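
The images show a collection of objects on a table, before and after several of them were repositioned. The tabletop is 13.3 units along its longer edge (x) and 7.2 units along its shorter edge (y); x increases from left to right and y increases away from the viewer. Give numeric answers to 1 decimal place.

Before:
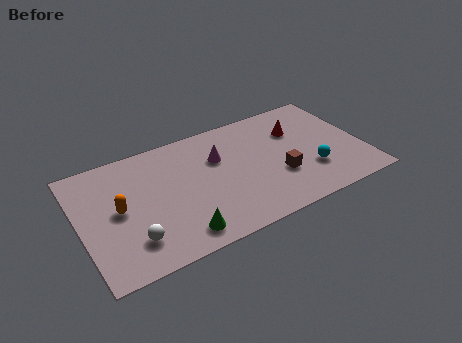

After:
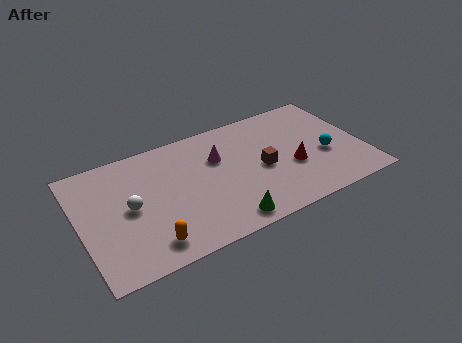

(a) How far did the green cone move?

2.1

The green cone moved from about (4.3, 1.1) to (6.4, 0.9), a distance of √(2.1² + 0.2²) ≈ 2.1.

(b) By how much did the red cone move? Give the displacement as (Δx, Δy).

(-0.5, -2.2)

From the two frames, the red cone sits at roughly (10.4, 5.0) before and (9.9, 2.8) after.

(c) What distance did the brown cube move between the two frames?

1.1

From (9.2, 2.5) to (8.5, 3.3), the brown cube covered √(0.7² + 0.8²) ≈ 1.1 units.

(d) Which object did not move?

the magenta cone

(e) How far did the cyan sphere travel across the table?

1.1

The cyan sphere moved from about (10.7, 2.2) to (11.5, 2.9), a distance of √(0.8² + 0.7²) ≈ 1.1.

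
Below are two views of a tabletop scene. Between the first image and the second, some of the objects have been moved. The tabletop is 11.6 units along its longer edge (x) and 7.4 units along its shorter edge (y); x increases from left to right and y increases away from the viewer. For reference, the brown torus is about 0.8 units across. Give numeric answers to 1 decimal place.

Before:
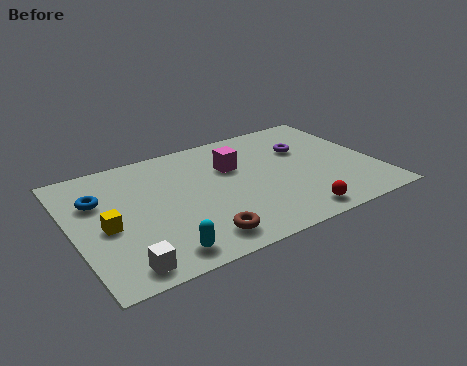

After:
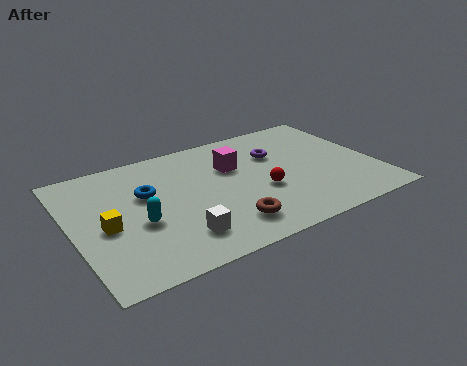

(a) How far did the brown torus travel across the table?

1.1

The brown torus was near (4.4, 1.2) before and (5.5, 1.5) after, so it travelled √(1.1² + 0.3²) ≈ 1.1 units.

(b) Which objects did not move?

the yellow cube and the magenta cube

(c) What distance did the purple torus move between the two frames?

1.1

The purple torus moved from about (9.1, 4.9) to (8.0, 5.0), a distance of √(1.1² + 0.1²) ≈ 1.1.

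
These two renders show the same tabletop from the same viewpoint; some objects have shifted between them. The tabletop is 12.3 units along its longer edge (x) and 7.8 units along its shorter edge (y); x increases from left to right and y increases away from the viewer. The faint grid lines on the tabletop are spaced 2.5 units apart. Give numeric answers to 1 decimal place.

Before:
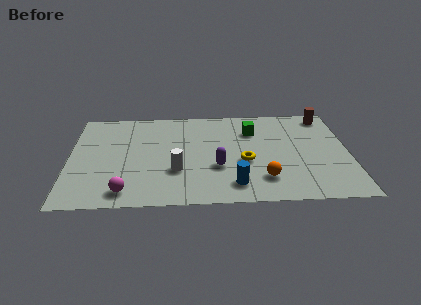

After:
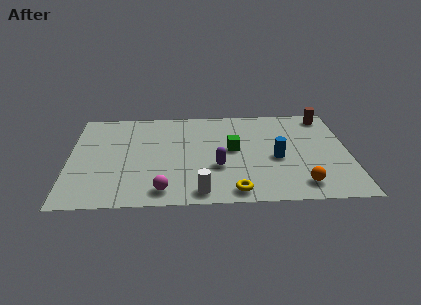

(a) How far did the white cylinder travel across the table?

2.0

The white cylinder moved from about (4.7, 2.6) to (5.7, 0.9), a distance of √(1.0² + 1.7²) ≈ 2.0.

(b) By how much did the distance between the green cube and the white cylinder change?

-1.0

The distance was about 4.6 in the first image and 3.6 in the second, so they moved 1.0 units closer together.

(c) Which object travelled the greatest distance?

the blue cylinder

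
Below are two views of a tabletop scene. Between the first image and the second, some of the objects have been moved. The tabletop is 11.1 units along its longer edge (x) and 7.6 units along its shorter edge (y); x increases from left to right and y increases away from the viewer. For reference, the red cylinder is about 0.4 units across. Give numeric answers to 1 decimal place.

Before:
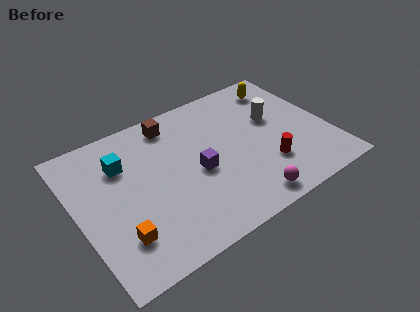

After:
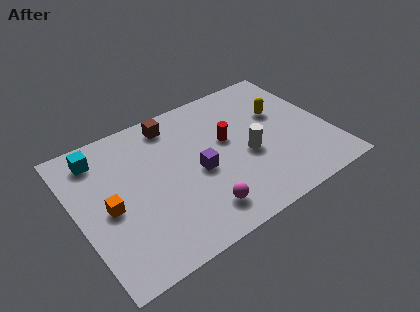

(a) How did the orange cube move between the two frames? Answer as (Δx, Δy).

(-0.2, 1.6)

The orange cube started near (1.5, 1.9) and ended near (1.3, 3.5).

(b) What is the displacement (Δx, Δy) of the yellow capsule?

(-0.4, -1.5)

From the two frames, the yellow capsule sits at roughly (9.6, 6.3) before and (9.2, 4.8) after.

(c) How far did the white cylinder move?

2.1

The white cylinder moved from about (8.9, 4.6) to (7.4, 3.2), a distance of √(1.5² + 1.4²) ≈ 2.1.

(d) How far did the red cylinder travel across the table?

2.6

The red cylinder was near (8.1, 2.2) before and (6.7, 4.4) after, so it travelled √(1.4² + 2.2²) ≈ 2.6 units.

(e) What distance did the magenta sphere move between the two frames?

2.1

The magenta sphere was near (6.9, 0.9) before and (4.9, 1.4) after, so it travelled √(2.0² + 0.5²) ≈ 2.1 units.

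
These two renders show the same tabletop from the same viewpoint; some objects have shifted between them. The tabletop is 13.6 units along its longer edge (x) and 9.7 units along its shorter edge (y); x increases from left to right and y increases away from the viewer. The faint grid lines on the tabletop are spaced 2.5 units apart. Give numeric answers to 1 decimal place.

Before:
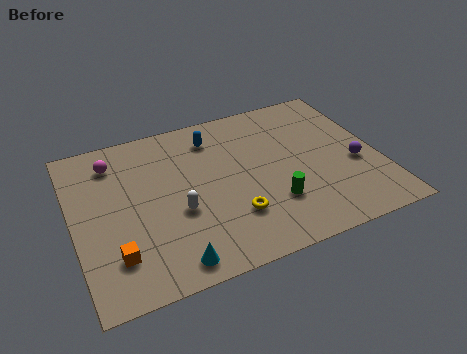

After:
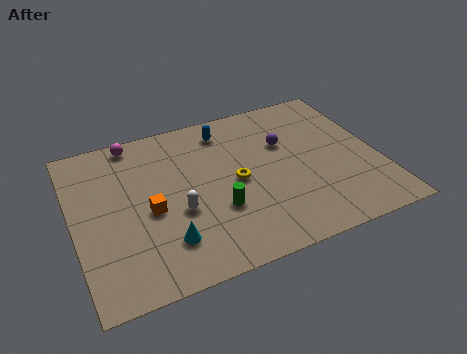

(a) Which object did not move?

the white capsule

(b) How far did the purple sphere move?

3.8

The purple sphere moved from about (12.5, 3.9) to (9.6, 6.3), a distance of √(2.9² + 2.4²) ≈ 3.8.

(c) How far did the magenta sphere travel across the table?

1.4

From (2.0, 7.8) to (3.0, 8.8), the magenta sphere covered √(1.0² + 1.0²) ≈ 1.4 units.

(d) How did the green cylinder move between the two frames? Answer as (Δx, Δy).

(-2.4, 0.5)

The green cylinder started near (8.6, 2.8) and ended near (6.2, 3.3).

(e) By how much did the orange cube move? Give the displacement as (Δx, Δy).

(1.7, 2.0)

The orange cube started near (1.6, 2.3) and ended near (3.3, 4.3).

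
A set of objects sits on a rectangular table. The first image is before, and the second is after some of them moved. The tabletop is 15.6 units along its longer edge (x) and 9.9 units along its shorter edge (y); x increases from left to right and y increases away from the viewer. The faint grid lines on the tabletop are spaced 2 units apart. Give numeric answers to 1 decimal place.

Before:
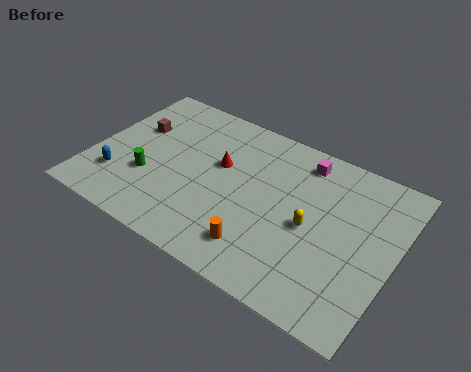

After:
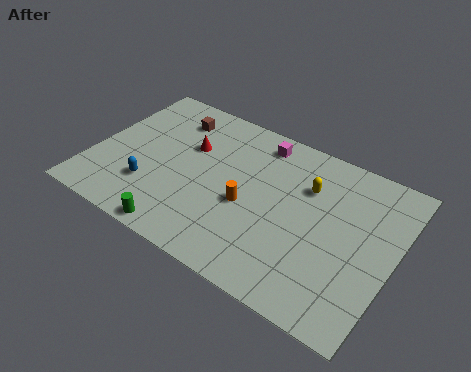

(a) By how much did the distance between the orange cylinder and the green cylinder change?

-1.8

Before: roughly 6.3 units apart; after: 4.5. That's 1.8 units closer together.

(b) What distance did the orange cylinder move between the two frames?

2.4

The orange cylinder was near (9.2, 2.0) before and (8.2, 4.2) after, so it travelled √(1.0² + 2.2²) ≈ 2.4 units.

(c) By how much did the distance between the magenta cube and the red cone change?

-0.7

The distance was about 4.7 in the first image and 4.0 in the second, so they moved 0.7 units closer together.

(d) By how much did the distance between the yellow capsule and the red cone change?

+1.0

Before: roughly 5.2 units apart; after: 6.2. That's 1.0 units further apart.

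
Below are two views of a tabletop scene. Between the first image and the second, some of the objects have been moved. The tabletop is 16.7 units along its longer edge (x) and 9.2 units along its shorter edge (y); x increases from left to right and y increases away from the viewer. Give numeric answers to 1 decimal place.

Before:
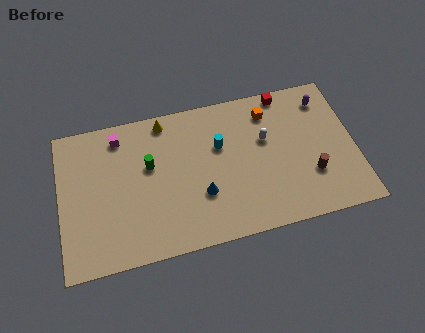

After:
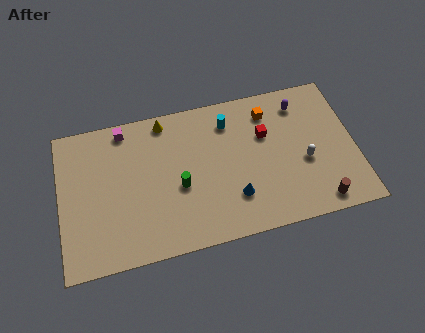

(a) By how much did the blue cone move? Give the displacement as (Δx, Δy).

(1.8, -0.6)

From the two frames, the blue cone sits at roughly (7.9, 3.1) before and (9.7, 2.5) after.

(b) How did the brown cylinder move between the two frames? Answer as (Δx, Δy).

(0.3, -1.8)

From the two frames, the brown cylinder sits at roughly (14.1, 2.9) before and (14.4, 1.1) after.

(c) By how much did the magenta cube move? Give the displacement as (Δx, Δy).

(0.3, 0.4)

From the two frames, the magenta cube sits at roughly (3.5, 7.8) before and (3.8, 8.2) after.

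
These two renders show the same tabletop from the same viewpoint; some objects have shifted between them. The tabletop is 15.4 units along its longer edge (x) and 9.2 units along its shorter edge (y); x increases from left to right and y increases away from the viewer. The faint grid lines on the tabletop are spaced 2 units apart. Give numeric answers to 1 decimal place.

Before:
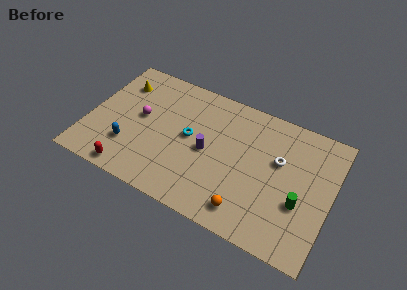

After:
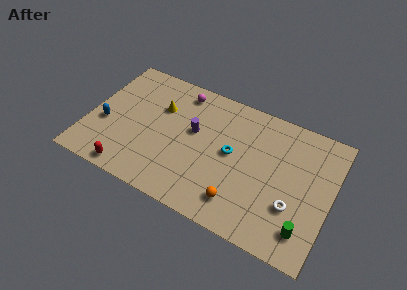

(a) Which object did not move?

the red capsule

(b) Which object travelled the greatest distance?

the magenta sphere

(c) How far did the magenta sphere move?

3.6

From (3.2, 5.0) to (5.4, 7.9), the magenta sphere covered √(2.2² + 2.9²) ≈ 3.6 units.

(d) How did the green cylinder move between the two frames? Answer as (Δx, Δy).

(0.5, -1.6)

The green cylinder started near (13.6, 3.4) and ended near (14.1, 1.8).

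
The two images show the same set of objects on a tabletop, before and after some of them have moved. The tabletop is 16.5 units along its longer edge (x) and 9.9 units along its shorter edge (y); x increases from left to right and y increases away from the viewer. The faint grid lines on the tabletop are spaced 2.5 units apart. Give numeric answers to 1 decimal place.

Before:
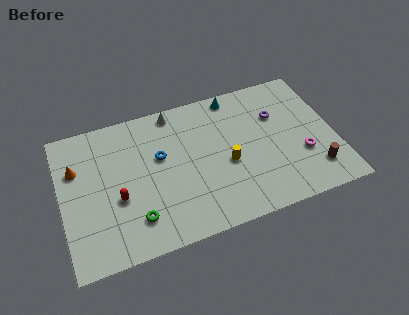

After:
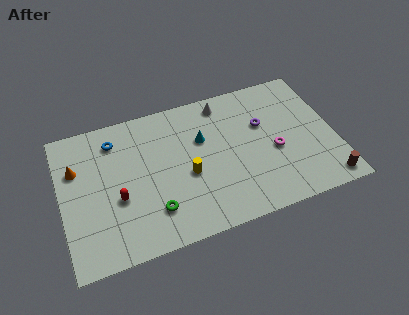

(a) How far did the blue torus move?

3.3

From (6.0, 6.0) to (3.4, 8.0), the blue torus covered √(2.6² + 2.0²) ≈ 3.3 units.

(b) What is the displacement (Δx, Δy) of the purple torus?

(-0.9, -0.4)

The purple torus started near (13.2, 6.7) and ended near (12.3, 6.3).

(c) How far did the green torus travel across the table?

1.1

The green torus was near (4.2, 2.2) before and (5.3, 2.4) after, so it travelled √(1.1² + 0.2²) ≈ 1.1 units.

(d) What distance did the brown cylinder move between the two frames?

1.2

From (15.0, 2.1) to (15.6, 1.1), the brown cylinder covered √(0.6² + 1.0²) ≈ 1.2 units.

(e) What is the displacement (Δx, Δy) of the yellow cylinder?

(-2.4, 0.0)

The yellow cylinder started near (9.9, 4.2) and ended near (7.5, 4.2).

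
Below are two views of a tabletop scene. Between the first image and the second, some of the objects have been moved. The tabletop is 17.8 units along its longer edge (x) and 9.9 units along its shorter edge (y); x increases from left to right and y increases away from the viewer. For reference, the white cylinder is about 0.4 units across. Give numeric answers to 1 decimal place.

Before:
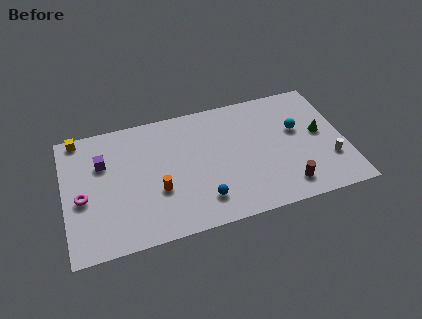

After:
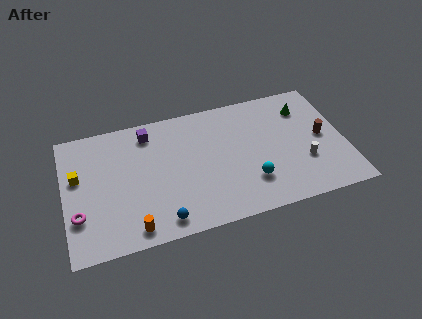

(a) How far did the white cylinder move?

1.6

The white cylinder moved from about (16.7, 3.0) to (15.1, 3.3), a distance of √(1.6² + 0.3²) ≈ 1.6.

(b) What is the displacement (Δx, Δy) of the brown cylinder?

(2.6, 3.3)

From the two frames, the brown cylinder sits at roughly (13.8, 1.7) before and (16.4, 5.0) after.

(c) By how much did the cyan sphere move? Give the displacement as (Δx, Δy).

(-3.3, -3.3)

From the two frames, the cyan sphere sits at roughly (14.9, 6.0) before and (11.6, 2.7) after.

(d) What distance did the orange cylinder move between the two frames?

2.9

From (5.8, 3.6) to (4.1, 1.2), the orange cylinder covered √(1.7² + 2.4²) ≈ 2.9 units.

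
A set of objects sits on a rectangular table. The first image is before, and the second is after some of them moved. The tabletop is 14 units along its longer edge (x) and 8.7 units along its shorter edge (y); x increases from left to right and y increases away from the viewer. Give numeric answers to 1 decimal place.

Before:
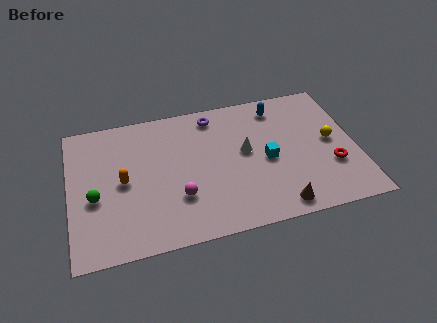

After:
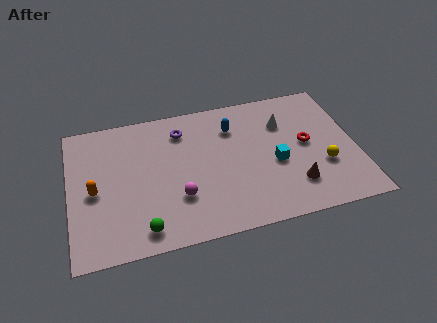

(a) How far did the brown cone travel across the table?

1.4

The brown cone moved from about (9.9, 1.0) to (10.8, 2.1), a distance of √(0.9² + 1.1²) ≈ 1.4.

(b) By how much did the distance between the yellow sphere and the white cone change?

-0.6

They were about 4.2 units apart before and 3.6 after — 0.6 units closer together.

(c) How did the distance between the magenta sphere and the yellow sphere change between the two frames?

-0.7

The distance was about 7.8 in the first image and 7.1 in the second, so they moved 0.7 units closer together.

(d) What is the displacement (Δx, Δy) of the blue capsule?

(-2.3, -0.8)

The blue capsule started near (10.4, 7.3) and ended near (8.1, 6.5).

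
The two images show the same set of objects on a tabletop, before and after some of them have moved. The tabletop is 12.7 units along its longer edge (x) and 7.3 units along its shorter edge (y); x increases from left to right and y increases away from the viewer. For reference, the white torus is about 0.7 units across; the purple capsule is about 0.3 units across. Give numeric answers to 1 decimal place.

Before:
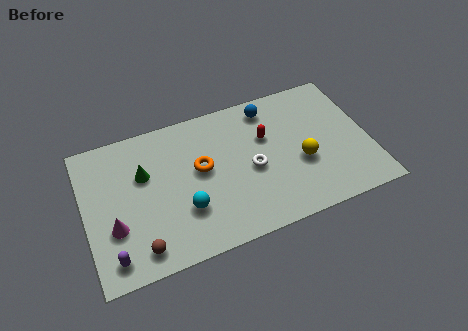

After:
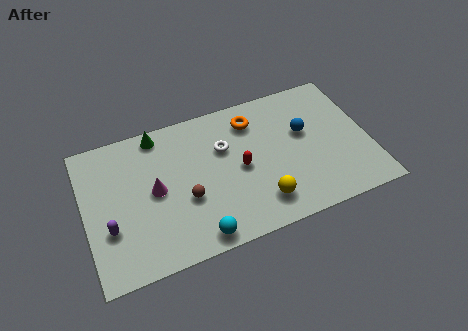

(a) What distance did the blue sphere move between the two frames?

2.3

From (8.5, 6.2) to (9.9, 4.4), the blue sphere covered √(1.4² + 1.8²) ≈ 2.3 units.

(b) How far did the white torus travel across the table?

1.9

From (7.4, 3.3) to (6.3, 4.8), the white torus covered √(1.1² + 1.5²) ≈ 1.9 units.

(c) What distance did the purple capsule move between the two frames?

1.4

The purple capsule was near (1.0, 1.1) before and (1.0, 2.5) after, so it travelled √(0.0² + 1.4²) ≈ 1.4 units.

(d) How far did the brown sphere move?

2.8

The brown sphere was near (2.2, 1.1) before and (4.4, 2.8) after, so it travelled √(2.2² + 1.7²) ≈ 2.8 units.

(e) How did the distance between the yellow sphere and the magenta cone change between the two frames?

-3.4

Before: roughly 8.4 units apart; after: 5.0. That's 3.4 units closer together.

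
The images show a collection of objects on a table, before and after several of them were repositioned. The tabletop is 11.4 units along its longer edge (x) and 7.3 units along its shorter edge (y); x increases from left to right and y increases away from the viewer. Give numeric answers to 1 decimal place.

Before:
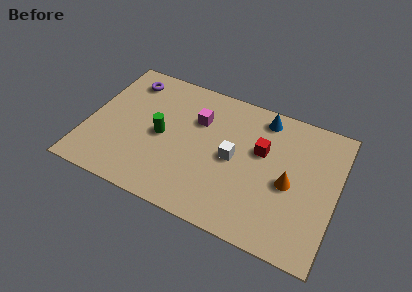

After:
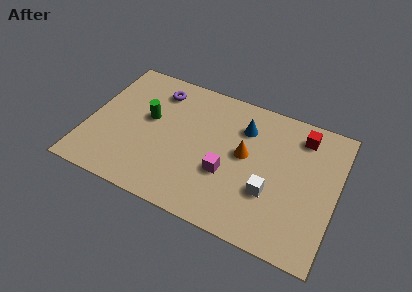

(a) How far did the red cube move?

2.3

The red cube was near (7.9, 4.5) before and (9.6, 6.0) after, so it travelled √(1.7² + 1.5²) ≈ 2.3 units.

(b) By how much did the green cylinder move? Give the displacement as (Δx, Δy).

(-0.7, 0.7)

The green cylinder was at about (3.4, 3.5) and moved to about (2.7, 4.2).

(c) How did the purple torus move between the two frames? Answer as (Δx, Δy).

(1.4, -0.1)

The purple torus was at about (1.5, 6.0) and moved to about (2.9, 5.9).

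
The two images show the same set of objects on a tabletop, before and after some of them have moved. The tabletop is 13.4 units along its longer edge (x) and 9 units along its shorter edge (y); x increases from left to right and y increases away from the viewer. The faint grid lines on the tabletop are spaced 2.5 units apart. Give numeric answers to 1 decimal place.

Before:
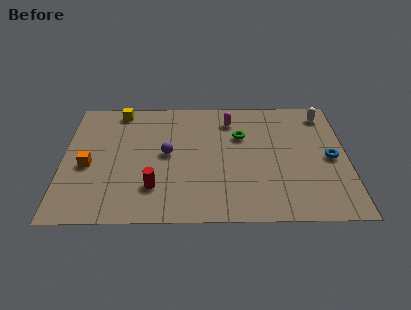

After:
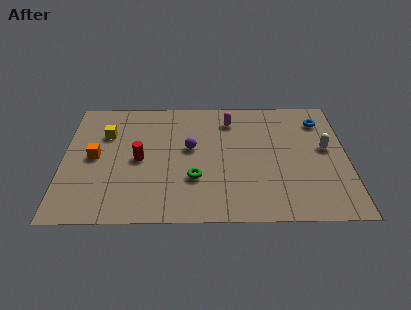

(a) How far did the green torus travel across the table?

3.8

From (8.4, 6.0) to (6.2, 2.9), the green torus covered √(2.2² + 3.1²) ≈ 3.8 units.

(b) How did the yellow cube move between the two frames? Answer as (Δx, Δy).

(-0.6, -1.8)

The yellow cube started near (2.6, 8.0) and ended near (2.0, 6.2).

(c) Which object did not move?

the magenta capsule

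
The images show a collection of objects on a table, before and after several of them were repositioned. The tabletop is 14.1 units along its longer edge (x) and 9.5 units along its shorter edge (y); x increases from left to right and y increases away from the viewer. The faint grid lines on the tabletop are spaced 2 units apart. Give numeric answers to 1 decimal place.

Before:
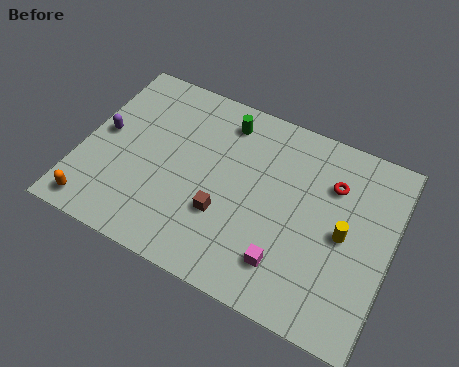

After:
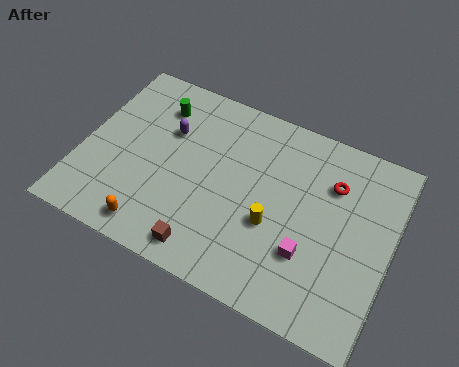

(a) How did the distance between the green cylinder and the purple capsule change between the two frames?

-4.7

Before: roughly 6.0 units apart; after: 1.3. That's 4.7 units closer together.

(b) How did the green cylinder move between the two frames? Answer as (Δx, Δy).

(-3.1, -0.5)

The green cylinder was at about (6.1, 7.9) and moved to about (3.0, 7.4).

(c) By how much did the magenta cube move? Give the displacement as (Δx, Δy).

(0.9, 0.9)

From the two frames, the magenta cube sits at roughly (9.7, 2.1) before and (10.6, 3.0) after.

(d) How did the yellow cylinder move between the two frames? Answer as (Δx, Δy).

(-3.1, -0.9)

The yellow cylinder was at about (12.0, 4.6) and moved to about (8.9, 3.7).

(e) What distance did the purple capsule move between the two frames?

3.1

The purple capsule moved from about (0.9, 5.0) to (3.7, 6.3), a distance of √(2.8² + 1.3²) ≈ 3.1.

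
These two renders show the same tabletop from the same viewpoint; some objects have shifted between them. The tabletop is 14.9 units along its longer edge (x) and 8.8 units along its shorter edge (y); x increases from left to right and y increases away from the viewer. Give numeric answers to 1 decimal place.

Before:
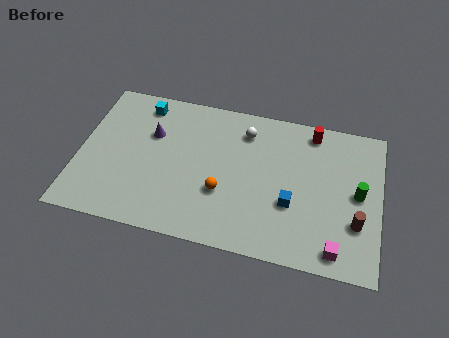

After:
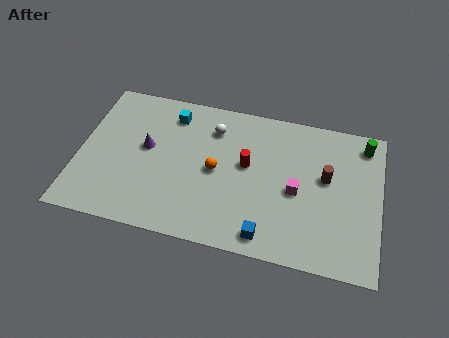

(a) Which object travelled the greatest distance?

the red cylinder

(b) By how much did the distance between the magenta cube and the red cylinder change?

-4.1

They were about 6.8 units apart before and 2.7 after — 4.1 units closer together.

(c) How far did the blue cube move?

2.4

The blue cube moved from about (10.6, 3.2) to (9.5, 1.1), a distance of √(1.1² + 2.1²) ≈ 2.4.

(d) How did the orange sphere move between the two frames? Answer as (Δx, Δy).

(-0.4, 1.2)

The orange sphere was at about (7.2, 3.1) and moved to about (6.8, 4.3).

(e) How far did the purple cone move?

0.9

The purple cone moved from about (3.5, 5.8) to (3.3, 4.9), a distance of √(0.2² + 0.9²) ≈ 0.9.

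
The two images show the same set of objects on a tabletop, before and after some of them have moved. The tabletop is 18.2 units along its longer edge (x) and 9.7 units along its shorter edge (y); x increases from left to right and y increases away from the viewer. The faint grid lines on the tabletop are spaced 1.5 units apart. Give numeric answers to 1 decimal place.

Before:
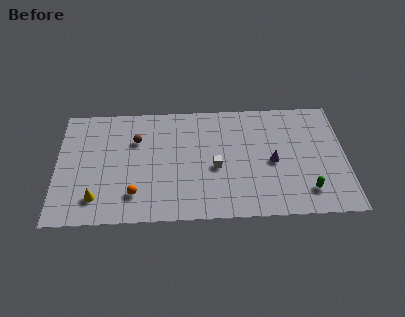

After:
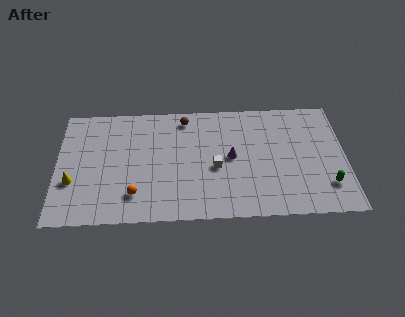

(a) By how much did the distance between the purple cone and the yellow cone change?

-1.3

The distance was about 11.4 in the first image and 10.1 in the second, so they moved 1.3 units closer together.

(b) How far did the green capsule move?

1.4

The green capsule was near (15.7, 2.0) before and (17.0, 2.4) after, so it travelled √(1.3² + 0.4²) ≈ 1.4 units.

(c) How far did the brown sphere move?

3.5

From (5.0, 6.7) to (8.1, 8.4), the brown sphere covered √(3.1² + 1.7²) ≈ 3.5 units.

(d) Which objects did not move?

the white cube and the orange sphere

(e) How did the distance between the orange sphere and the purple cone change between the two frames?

-2.3

The distance was about 9.0 in the first image and 6.7 in the second, so they moved 2.3 units closer together.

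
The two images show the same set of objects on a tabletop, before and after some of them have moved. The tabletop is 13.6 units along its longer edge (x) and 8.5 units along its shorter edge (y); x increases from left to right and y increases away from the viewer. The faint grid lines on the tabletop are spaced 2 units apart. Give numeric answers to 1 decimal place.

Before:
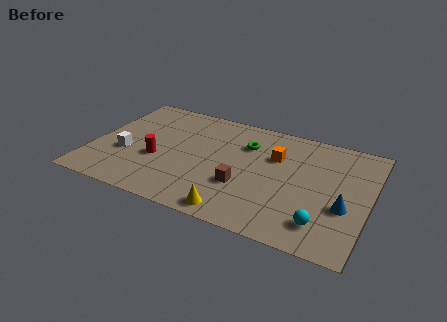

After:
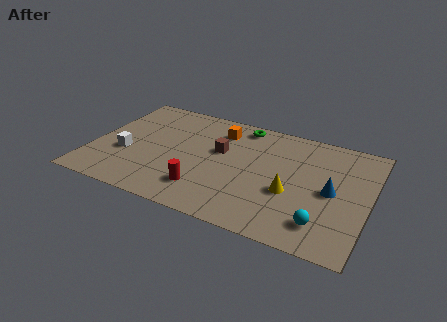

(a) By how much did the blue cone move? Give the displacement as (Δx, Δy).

(-0.7, 0.9)

From the two frames, the blue cone sits at roughly (12.5, 3.2) before and (11.8, 4.1) after.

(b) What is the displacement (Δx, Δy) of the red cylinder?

(2.5, -1.4)

The red cylinder was at about (3.3, 3.3) and moved to about (5.8, 1.9).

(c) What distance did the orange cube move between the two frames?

3.1

The orange cube was near (8.9, 5.7) before and (6.0, 6.7) after, so it travelled √(2.9² + 1.0²) ≈ 3.1 units.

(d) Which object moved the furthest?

the yellow cone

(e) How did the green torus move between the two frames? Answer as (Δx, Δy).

(-0.4, 1.4)

The green torus started near (7.4, 6.1) and ended near (7.0, 7.5).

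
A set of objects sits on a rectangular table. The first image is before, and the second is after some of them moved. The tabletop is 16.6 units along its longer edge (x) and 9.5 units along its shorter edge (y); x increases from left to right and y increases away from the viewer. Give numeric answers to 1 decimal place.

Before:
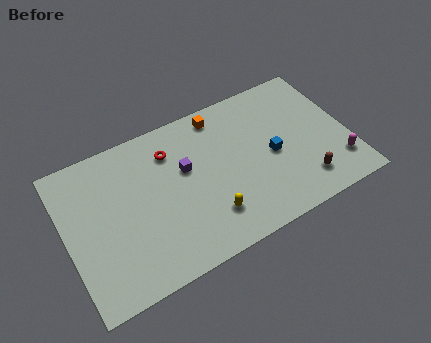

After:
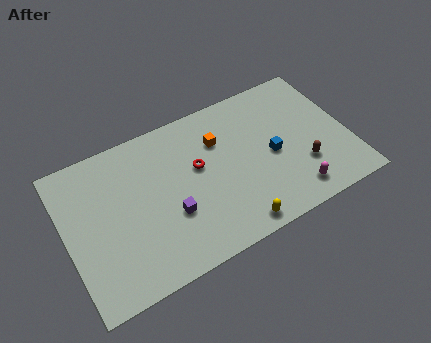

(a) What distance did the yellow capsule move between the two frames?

1.8

From (8.0, 2.3) to (9.3, 1.0), the yellow capsule covered √(1.3² + 1.3²) ≈ 1.8 units.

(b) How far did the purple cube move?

2.7

From (7.1, 5.8) to (5.9, 3.4), the purple cube covered √(1.2² + 2.4²) ≈ 2.7 units.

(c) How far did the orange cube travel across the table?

1.6

From (9.5, 8.3) to (9.2, 6.7), the orange cube covered √(0.3² + 1.6²) ≈ 1.6 units.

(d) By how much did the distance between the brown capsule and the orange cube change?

-1.7

The distance was about 7.6 in the first image and 5.9 in the second, so they moved 1.7 units closer together.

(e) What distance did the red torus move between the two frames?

2.2

The red torus was near (6.4, 7.3) before and (7.8, 5.6) after, so it travelled √(1.4² + 1.7²) ≈ 2.2 units.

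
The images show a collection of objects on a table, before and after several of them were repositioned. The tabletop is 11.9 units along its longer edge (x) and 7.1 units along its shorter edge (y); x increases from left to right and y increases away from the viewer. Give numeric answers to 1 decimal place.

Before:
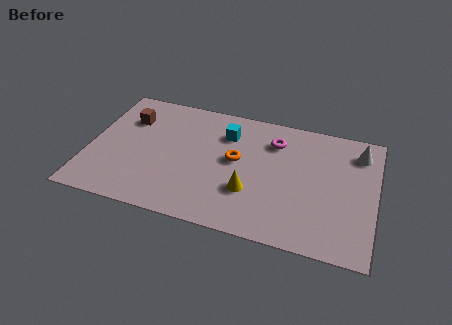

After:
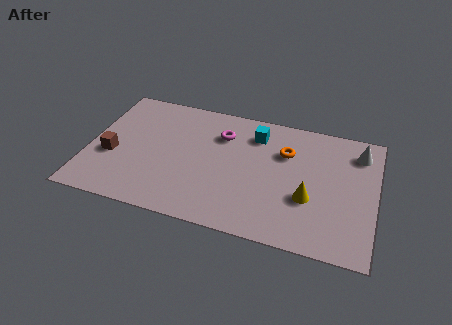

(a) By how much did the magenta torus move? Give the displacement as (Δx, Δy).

(-2.2, -0.2)

From the two frames, the magenta torus sits at roughly (7.6, 5.4) before and (5.4, 5.2) after.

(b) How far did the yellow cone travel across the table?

2.4

The yellow cone moved from about (6.8, 2.3) to (9.2, 2.6), a distance of √(2.4² + 0.3²) ≈ 2.4.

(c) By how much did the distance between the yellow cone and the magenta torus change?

+1.4

They were about 3.2 units apart before and 4.6 after — 1.4 units further apart.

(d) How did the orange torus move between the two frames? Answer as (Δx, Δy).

(2.0, 1.0)

The orange torus was at about (6.1, 3.9) and moved to about (8.1, 4.9).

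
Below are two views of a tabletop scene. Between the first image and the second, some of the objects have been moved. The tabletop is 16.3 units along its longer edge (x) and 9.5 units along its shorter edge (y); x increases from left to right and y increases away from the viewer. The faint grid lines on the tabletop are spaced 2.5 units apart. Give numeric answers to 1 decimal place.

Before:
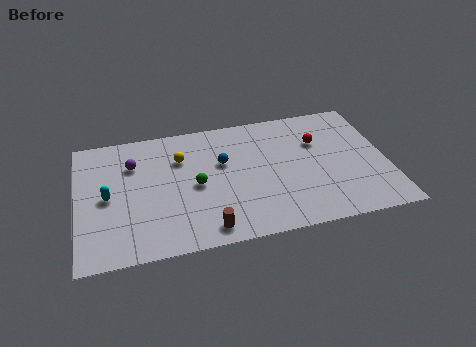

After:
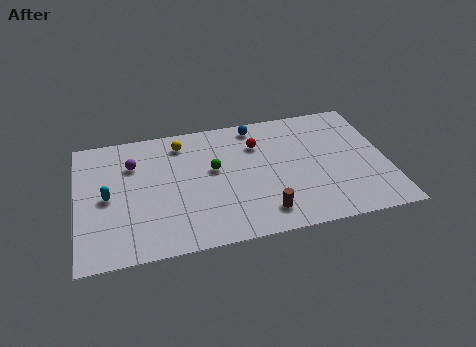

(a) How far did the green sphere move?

1.4

From (6.2, 4.5) to (7.2, 5.5), the green sphere covered √(1.0² + 1.0²) ≈ 1.4 units.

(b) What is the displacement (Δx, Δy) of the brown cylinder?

(3.0, 0.5)

The brown cylinder was at about (6.6, 1.2) and moved to about (9.6, 1.7).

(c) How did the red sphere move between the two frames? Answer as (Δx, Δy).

(-3.2, 0.5)

From the two frames, the red sphere sits at roughly (12.8, 6.4) before and (9.6, 6.9) after.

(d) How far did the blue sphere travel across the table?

3.1

From (7.7, 5.9) to (9.6, 8.4), the blue sphere covered √(1.9² + 2.5²) ≈ 3.1 units.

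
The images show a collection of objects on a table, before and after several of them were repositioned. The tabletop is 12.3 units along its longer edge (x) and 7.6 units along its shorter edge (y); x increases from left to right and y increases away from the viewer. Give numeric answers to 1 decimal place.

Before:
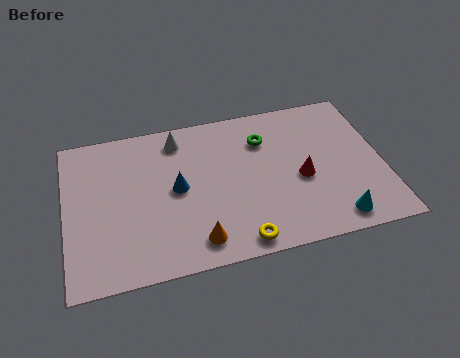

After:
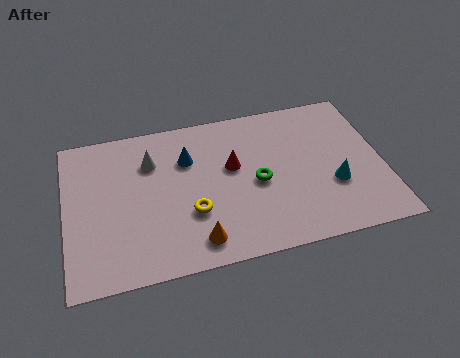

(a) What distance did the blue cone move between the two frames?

1.5

The blue cone moved from about (4.3, 3.9) to (4.8, 5.3), a distance of √(0.5² + 1.4²) ≈ 1.5.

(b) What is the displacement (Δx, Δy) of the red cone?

(-2.6, 1.2)

From the two frames, the red cone sits at roughly (9.1, 3.3) before and (6.5, 4.5) after.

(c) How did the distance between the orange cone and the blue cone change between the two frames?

+1.3

The distance was about 2.8 in the first image and 4.1 in the second, so they moved 1.3 units further apart.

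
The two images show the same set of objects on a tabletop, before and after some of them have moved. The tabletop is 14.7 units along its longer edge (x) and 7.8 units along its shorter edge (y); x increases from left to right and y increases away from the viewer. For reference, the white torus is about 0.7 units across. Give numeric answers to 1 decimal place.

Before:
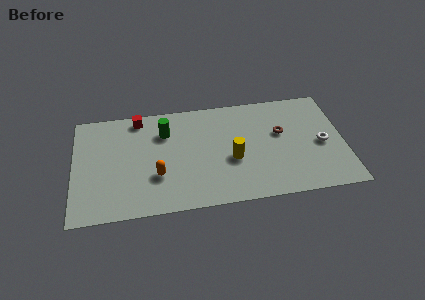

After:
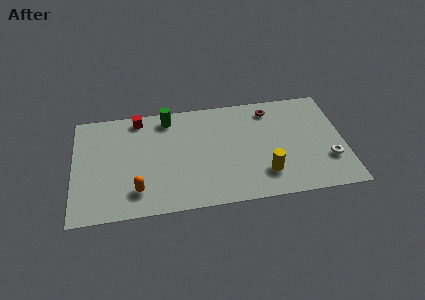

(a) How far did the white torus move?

1.2

The white torus moved from about (13.5, 3.6) to (13.8, 2.4), a distance of √(0.3² + 1.2²) ≈ 1.2.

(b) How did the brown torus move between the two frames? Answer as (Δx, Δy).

(-0.5, 1.8)

From the two frames, the brown torus sits at roughly (11.3, 4.7) before and (10.8, 6.5) after.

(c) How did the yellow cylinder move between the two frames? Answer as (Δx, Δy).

(1.7, -1.3)

The yellow cylinder started near (8.6, 3.2) and ended near (10.3, 1.9).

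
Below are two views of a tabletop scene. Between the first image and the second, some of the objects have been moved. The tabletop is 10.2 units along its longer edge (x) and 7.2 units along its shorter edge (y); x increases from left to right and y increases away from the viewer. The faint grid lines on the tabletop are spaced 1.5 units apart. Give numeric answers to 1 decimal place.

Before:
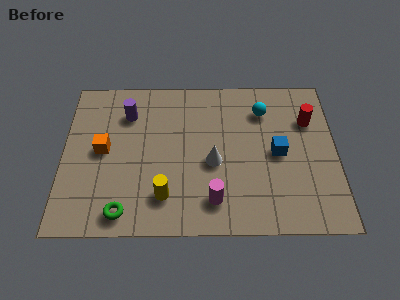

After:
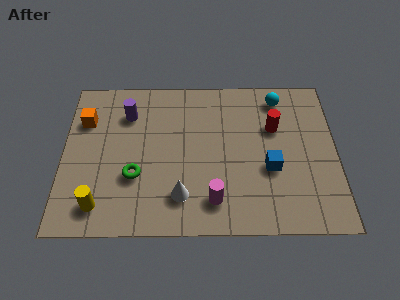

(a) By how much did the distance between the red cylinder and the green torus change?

-2.4

They were about 8.0 units apart before and 5.6 after — 2.4 units closer together.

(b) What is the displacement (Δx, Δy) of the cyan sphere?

(0.6, 0.6)

The cyan sphere was at about (7.5, 5.5) and moved to about (8.1, 6.1).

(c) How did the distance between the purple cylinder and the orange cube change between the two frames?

-0.3

The distance was about 1.9 in the first image and 1.6 in the second, so they moved 0.3 units closer together.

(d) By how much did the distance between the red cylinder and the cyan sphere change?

-0.4

The distance was about 1.8 in the first image and 1.4 in the second, so they moved 0.4 units closer together.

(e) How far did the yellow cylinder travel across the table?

2.4

From (3.8, 1.6) to (1.4, 1.2), the yellow cylinder covered √(2.4² + 0.4²) ≈ 2.4 units.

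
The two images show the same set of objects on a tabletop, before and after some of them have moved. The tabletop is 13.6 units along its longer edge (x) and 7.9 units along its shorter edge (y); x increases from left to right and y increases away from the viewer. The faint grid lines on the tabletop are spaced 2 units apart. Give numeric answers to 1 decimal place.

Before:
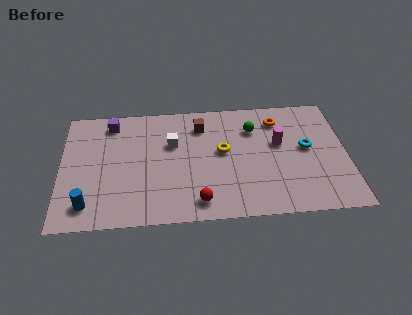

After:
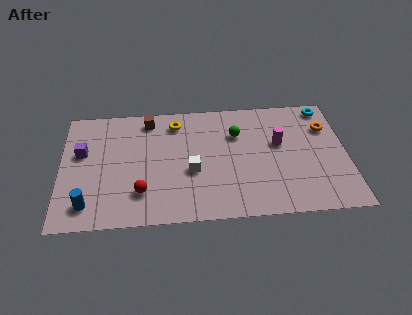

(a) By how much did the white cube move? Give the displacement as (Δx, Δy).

(0.9, -1.9)

From the two frames, the white cube sits at roughly (5.3, 5.1) before and (6.2, 3.2) after.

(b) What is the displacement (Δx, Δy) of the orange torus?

(2.3, -0.7)

From the two frames, the orange torus sits at roughly (10.4, 6.3) before and (12.7, 5.6) after.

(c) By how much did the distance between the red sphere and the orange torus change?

+3.2

Before: roughly 6.4 units apart; after: 9.6. That's 3.2 units further apart.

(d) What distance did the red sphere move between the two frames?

2.8

From (6.5, 1.2) to (3.8, 2.0), the red sphere covered √(2.7² + 0.8²) ≈ 2.8 units.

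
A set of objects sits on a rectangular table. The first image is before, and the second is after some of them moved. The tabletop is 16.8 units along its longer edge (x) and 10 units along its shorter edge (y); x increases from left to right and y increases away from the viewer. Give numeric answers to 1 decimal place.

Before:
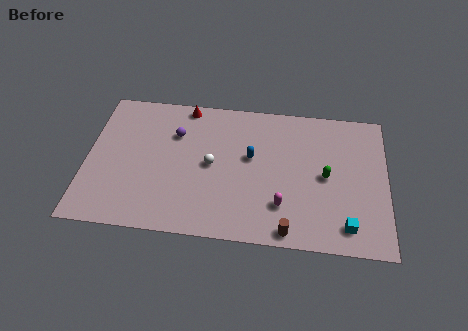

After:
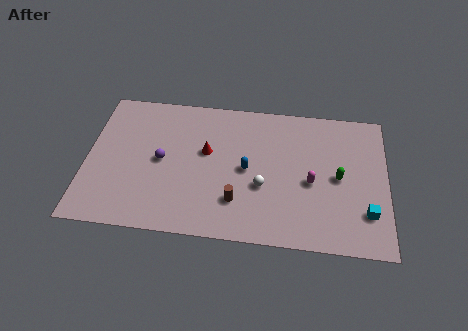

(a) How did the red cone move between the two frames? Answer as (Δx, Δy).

(1.3, -3.2)

The red cone started near (5.4, 9.1) and ended near (6.7, 5.9).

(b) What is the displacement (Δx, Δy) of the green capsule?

(0.7, 0.0)

From the two frames, the green capsule sits at roughly (13.4, 4.9) before and (14.1, 4.9) after.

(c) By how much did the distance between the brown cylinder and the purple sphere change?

-4.0

They were about 8.9 units apart before and 4.9 after — 4.0 units closer together.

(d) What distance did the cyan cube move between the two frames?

1.5

The cyan cube moved from about (14.6, 1.6) to (15.7, 2.6), a distance of √(1.1² + 1.0²) ≈ 1.5.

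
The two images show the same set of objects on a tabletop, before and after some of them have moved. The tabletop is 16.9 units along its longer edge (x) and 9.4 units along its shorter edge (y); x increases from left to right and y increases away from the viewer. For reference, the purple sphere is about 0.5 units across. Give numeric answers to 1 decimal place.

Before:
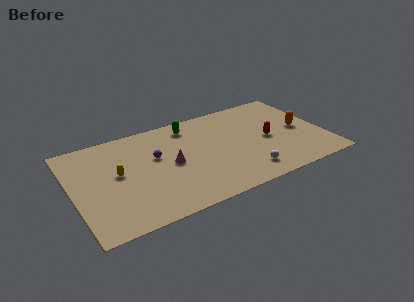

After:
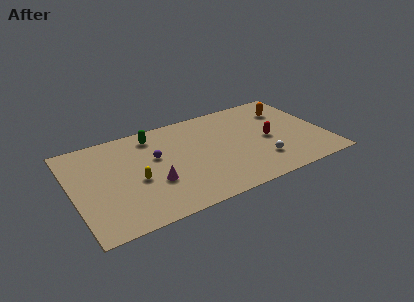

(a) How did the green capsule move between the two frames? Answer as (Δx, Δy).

(-2.5, 0.0)

The green capsule was at about (8.2, 7.9) and moved to about (5.7, 7.9).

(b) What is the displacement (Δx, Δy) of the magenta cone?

(-1.3, -1.3)

From the two frames, the magenta cone sits at roughly (6.5, 4.6) before and (5.2, 3.3) after.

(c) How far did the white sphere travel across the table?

1.3

The white sphere was near (11.2, 1.7) before and (12.3, 2.4) after, so it travelled √(1.1² + 0.7²) ≈ 1.3 units.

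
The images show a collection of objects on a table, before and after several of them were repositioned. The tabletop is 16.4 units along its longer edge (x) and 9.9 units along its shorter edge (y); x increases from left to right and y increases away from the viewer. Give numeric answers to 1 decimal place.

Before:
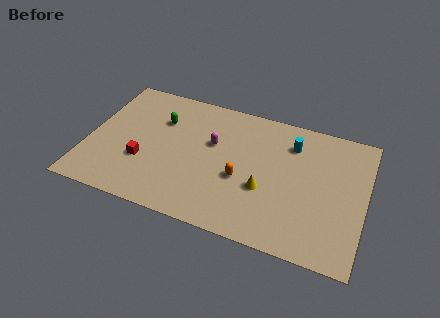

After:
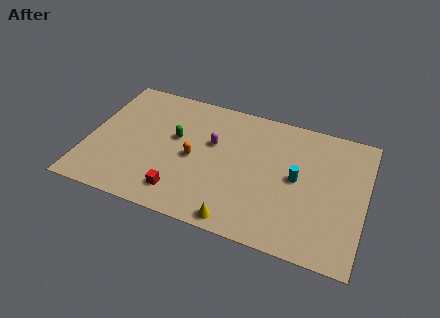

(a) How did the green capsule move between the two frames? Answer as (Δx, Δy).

(1.0, -1.1)

The green capsule started near (4.1, 6.9) and ended near (5.1, 5.8).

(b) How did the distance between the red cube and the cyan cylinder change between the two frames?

-2.1

The distance was about 9.5 in the first image and 7.4 in the second, so they moved 2.1 units closer together.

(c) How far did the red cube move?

2.9

The red cube was near (3.4, 3.4) before and (5.8, 1.8) after, so it travelled √(2.4² + 1.6²) ≈ 2.9 units.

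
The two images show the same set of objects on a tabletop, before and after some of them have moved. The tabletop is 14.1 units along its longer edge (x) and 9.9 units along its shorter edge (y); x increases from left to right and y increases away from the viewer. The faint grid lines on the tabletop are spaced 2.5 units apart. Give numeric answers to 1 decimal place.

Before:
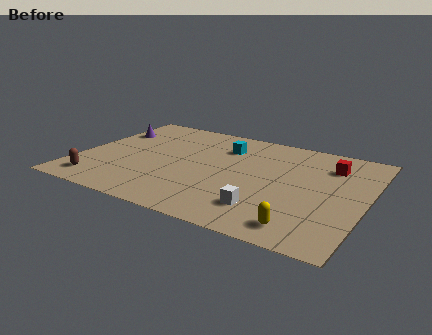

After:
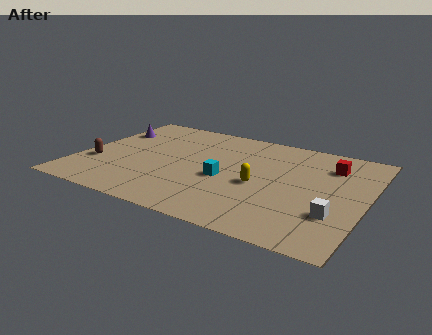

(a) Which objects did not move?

the red cube and the purple cone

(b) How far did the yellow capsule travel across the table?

3.8

From (11.5, 1.4) to (9.0, 4.3), the yellow capsule covered √(2.5² + 2.9²) ≈ 3.8 units.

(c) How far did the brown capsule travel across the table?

1.8

The brown capsule moved from about (1.4, 1.5) to (1.0, 3.3), a distance of √(0.4² + 1.8²) ≈ 1.8.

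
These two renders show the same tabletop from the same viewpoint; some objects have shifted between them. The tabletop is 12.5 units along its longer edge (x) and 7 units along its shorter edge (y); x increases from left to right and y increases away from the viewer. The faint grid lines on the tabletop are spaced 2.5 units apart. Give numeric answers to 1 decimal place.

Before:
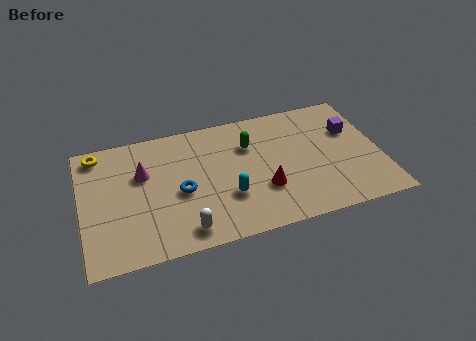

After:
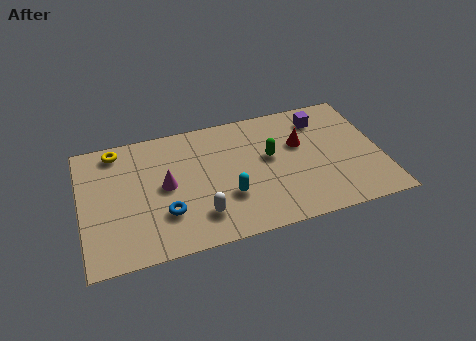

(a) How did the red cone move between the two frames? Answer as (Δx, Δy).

(1.7, 2.1)

From the two frames, the red cone sits at roughly (7.5, 2.3) before and (9.2, 4.4) after.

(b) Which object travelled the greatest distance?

the red cone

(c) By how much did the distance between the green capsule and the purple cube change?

-1.5

Before: roughly 4.3 units apart; after: 2.8. That's 1.5 units closer together.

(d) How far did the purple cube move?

1.6

The purple cube moved from about (11.4, 4.6) to (10.2, 5.6), a distance of √(1.2² + 1.0²) ≈ 1.6.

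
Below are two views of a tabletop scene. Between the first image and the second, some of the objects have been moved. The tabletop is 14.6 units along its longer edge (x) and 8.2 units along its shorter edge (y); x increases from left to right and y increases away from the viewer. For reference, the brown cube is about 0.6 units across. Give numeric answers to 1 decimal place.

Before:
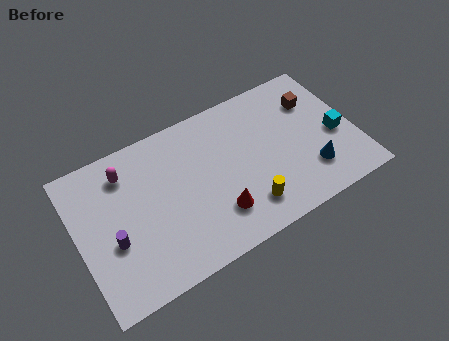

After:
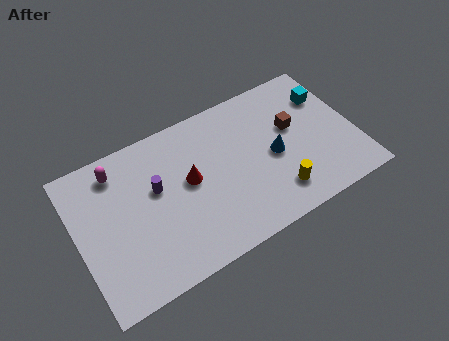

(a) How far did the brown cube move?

1.6

The brown cube was near (12.8, 5.9) before and (11.5, 4.9) after, so it travelled √(1.3² + 1.0²) ≈ 1.6 units.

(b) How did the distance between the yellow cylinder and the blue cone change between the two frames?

-1.4

The distance was about 3.5 in the first image and 2.1 in the second, so they moved 1.4 units closer together.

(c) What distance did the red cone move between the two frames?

2.6

The red cone was near (7.0, 2.1) before and (5.9, 4.5) after, so it travelled √(1.1² + 2.4²) ≈ 2.6 units.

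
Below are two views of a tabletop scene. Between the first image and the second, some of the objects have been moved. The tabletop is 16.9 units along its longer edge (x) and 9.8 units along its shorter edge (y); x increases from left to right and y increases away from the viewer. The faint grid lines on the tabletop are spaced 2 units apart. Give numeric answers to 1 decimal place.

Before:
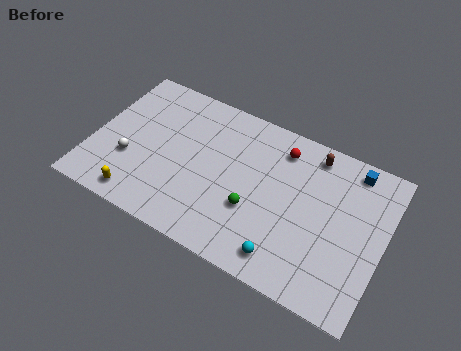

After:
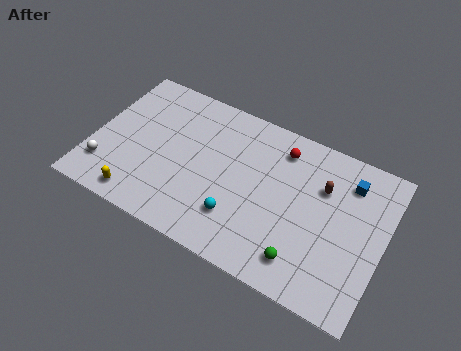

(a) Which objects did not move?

the red sphere and the yellow capsule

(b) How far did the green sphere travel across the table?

3.5

The green sphere was near (9.6, 3.5) before and (12.7, 1.8) after, so it travelled √(3.1² + 1.7²) ≈ 3.5 units.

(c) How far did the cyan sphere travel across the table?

3.1

The cyan sphere moved from about (11.7, 1.5) to (8.8, 2.6), a distance of √(2.9² + 1.1²) ≈ 3.1.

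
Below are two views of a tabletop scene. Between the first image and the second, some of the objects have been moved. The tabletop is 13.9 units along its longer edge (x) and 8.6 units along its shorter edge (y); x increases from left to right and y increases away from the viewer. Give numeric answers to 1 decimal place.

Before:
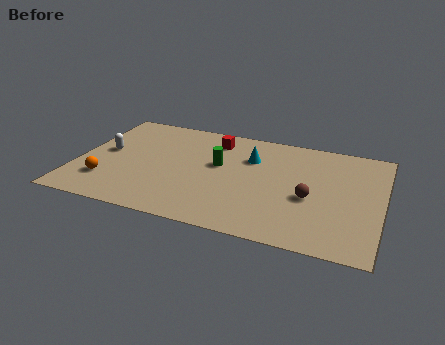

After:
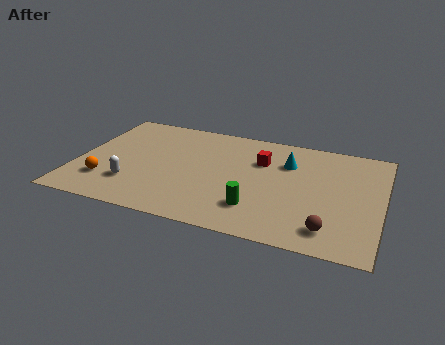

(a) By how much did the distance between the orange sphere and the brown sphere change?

+0.9

They were about 9.3 units apart before and 10.2 after — 0.9 units further apart.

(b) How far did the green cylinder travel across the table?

3.5

The green cylinder was near (6.4, 5.0) before and (8.4, 2.1) after, so it travelled √(2.0² + 2.9²) ≈ 3.5 units.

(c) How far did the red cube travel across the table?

2.5

The red cube moved from about (6.0, 7.0) to (8.3, 5.9), a distance of √(2.3² + 1.1²) ≈ 2.5.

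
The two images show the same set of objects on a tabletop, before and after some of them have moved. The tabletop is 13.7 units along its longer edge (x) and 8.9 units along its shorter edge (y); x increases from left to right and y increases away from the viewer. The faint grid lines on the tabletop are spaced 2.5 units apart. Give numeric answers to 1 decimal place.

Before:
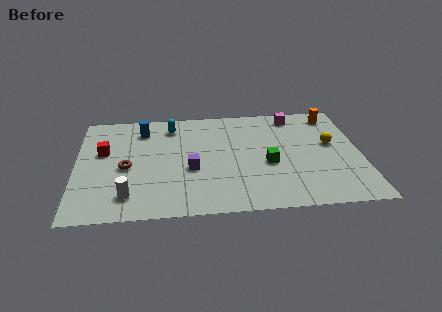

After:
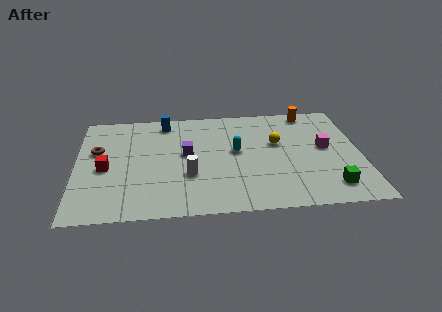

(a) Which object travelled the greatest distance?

the cyan capsule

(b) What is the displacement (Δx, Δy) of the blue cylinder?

(1.1, 0.6)

The blue cylinder was at about (3.2, 7.1) and moved to about (4.3, 7.7).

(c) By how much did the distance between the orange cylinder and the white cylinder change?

-3.9

The distance was about 11.6 in the first image and 7.7 in the second, so they moved 3.9 units closer together.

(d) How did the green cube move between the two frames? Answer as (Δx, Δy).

(2.9, -2.1)

The green cube was at about (9.2, 3.7) and moved to about (12.1, 1.6).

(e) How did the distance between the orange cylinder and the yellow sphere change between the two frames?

+0.6

The distance was about 2.5 in the first image and 3.1 in the second, so they moved 0.6 units further apart.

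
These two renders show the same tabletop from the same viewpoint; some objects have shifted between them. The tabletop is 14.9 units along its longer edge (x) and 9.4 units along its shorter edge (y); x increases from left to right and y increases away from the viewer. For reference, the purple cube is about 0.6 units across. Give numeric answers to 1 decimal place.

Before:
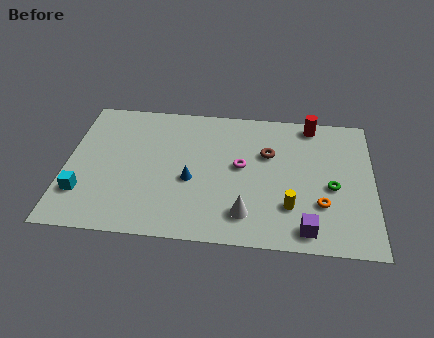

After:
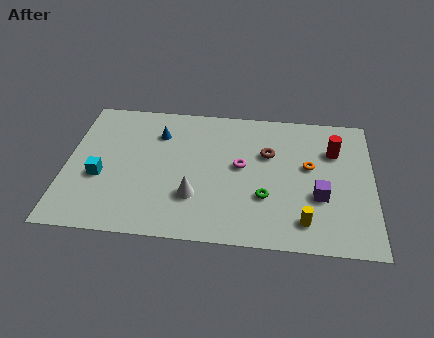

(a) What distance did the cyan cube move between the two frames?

1.4

From (0.9, 2.5) to (1.7, 3.7), the cyan cube covered √(0.8² + 1.2²) ≈ 1.4 units.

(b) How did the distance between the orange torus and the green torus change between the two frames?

+1.8

They were about 1.3 units apart before and 3.1 after — 1.8 units further apart.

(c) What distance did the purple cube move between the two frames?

2.3

The purple cube was near (11.7, 1.2) before and (12.3, 3.4) after, so it travelled √(0.6² + 2.2²) ≈ 2.3 units.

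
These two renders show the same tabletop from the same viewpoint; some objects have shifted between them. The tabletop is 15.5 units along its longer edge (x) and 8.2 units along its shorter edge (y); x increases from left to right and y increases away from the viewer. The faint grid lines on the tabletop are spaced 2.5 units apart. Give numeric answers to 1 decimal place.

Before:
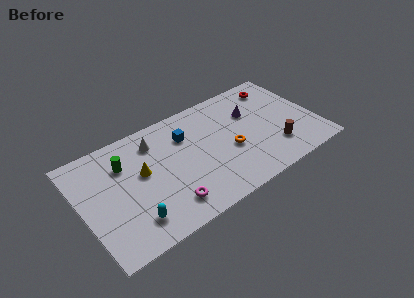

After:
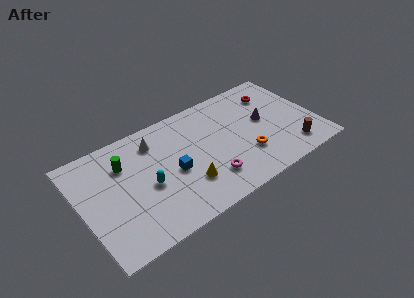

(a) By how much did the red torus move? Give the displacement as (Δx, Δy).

(-0.3, -0.5)

The red torus was at about (13.5, 6.8) and moved to about (13.2, 6.3).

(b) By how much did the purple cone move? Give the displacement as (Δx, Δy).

(0.7, -1.0)

The purple cone started near (11.5, 5.5) and ended near (12.2, 4.5).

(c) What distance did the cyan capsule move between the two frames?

2.3

From (2.9, 1.7) to (4.2, 3.6), the cyan capsule covered √(1.3² + 1.9²) ≈ 2.3 units.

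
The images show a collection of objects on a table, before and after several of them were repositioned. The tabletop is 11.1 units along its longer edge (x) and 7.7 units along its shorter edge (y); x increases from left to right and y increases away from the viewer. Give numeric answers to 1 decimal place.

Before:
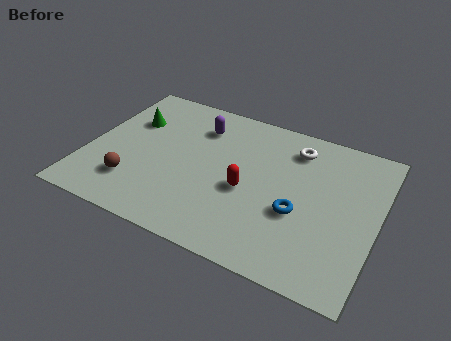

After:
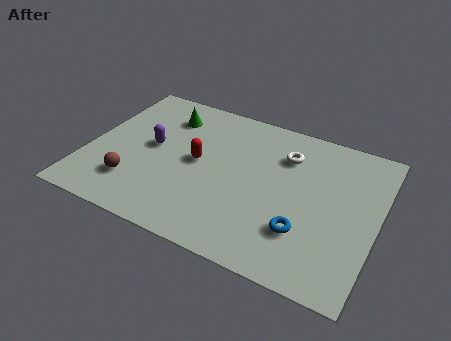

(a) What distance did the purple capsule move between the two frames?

2.4

The purple capsule was near (4.0, 5.9) before and (2.4, 4.1) after, so it travelled √(1.6² + 1.8²) ≈ 2.4 units.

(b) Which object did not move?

the brown sphere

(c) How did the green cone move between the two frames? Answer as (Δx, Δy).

(1.3, 0.8)

The green cone was at about (1.4, 5.2) and moved to about (2.7, 6.0).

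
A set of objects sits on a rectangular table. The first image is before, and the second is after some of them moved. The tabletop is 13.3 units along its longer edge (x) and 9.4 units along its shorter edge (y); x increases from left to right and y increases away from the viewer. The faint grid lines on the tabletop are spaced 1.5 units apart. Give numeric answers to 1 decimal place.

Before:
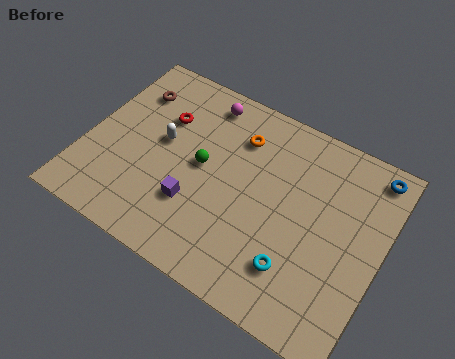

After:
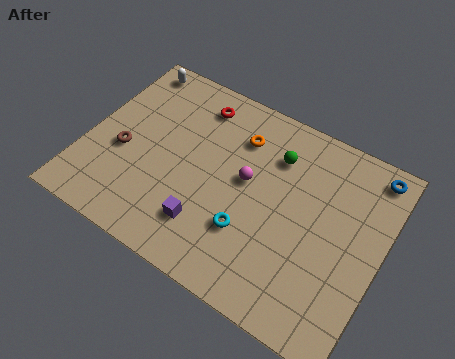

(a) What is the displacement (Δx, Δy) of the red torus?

(1.3, 1.4)

The red torus started near (3.1, 6.4) and ended near (4.4, 7.8).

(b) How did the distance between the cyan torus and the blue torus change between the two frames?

+0.7

Before: roughly 6.5 units apart; after: 7.2. That's 0.7 units further apart.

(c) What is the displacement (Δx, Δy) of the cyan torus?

(-2.2, 0.6)

The cyan torus was at about (9.9, 2.3) and moved to about (7.7, 2.9).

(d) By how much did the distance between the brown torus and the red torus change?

+3.0

Before: roughly 1.7 units apart; after: 4.7. That's 3.0 units further apart.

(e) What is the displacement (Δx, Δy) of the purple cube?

(0.7, -0.7)

The purple cube was at about (5.2, 2.9) and moved to about (5.9, 2.2).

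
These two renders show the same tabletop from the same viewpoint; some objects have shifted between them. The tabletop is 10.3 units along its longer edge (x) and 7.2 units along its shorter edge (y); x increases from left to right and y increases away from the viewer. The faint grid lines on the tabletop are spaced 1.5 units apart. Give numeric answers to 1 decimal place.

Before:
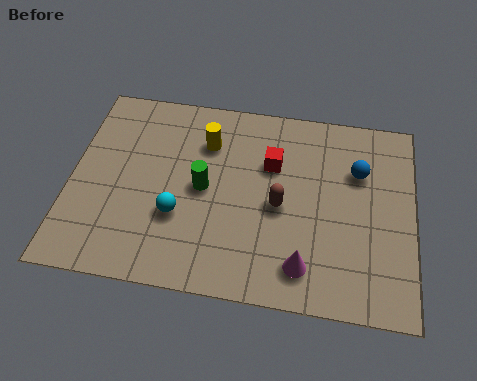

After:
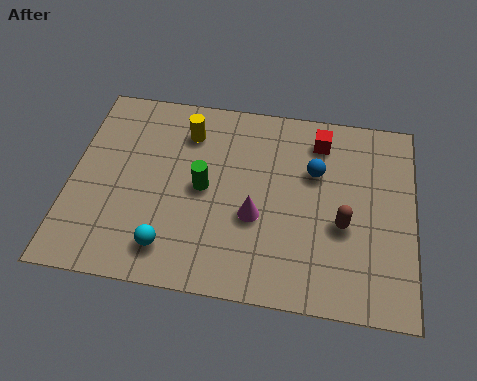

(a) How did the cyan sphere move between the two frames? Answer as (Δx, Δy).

(-0.2, -1.2)

The cyan sphere was at about (3.3, 2.5) and moved to about (3.1, 1.3).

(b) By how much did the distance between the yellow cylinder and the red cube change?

+1.9

They were about 2.1 units apart before and 4.0 after — 1.9 units further apart.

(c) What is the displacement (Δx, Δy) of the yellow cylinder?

(-0.6, 0.3)

The yellow cylinder started near (4.0, 5.3) and ended near (3.4, 5.6).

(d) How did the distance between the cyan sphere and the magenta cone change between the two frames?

-1.1

Before: roughly 4.0 units apart; after: 2.9. That's 1.1 units closer together.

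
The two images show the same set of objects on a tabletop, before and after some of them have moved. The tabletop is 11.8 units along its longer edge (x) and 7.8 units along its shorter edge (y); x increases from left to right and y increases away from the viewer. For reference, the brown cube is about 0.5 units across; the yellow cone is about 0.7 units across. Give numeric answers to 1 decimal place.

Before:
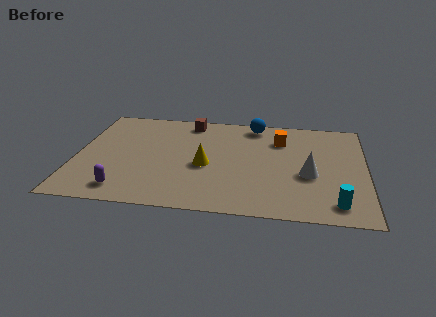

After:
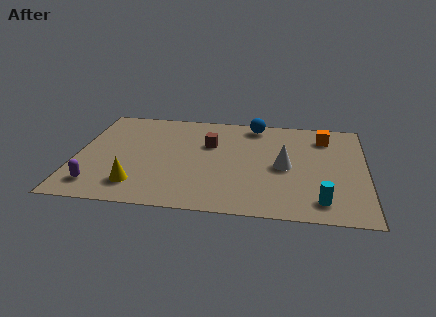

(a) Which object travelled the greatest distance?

the yellow cone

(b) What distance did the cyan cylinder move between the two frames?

0.6

The cyan cylinder moved from about (10.6, 1.2) to (10.0, 1.3), a distance of √(0.6² + 0.1²) ≈ 0.6.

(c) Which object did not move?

the blue sphere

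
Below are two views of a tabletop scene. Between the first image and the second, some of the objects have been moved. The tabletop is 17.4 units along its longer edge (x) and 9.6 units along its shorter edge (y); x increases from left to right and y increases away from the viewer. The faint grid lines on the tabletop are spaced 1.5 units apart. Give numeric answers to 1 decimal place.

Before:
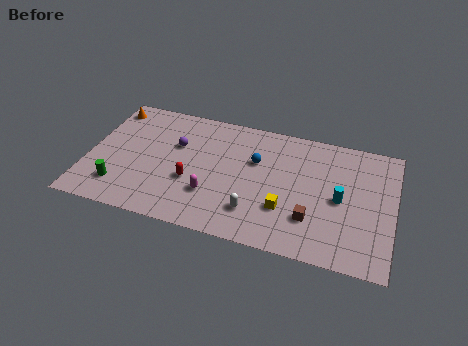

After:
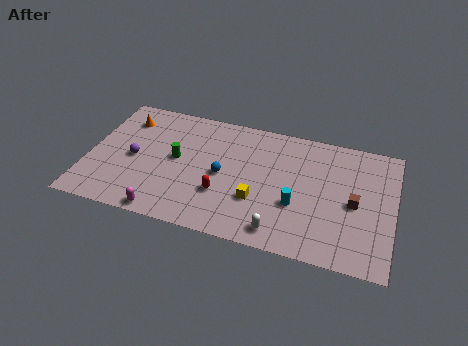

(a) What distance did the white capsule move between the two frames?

1.8

From (9.7, 2.3) to (11.2, 1.3), the white capsule covered √(1.5² + 1.0²) ≈ 1.8 units.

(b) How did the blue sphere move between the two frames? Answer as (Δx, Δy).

(-1.8, -1.6)

The blue sphere started near (9.5, 6.2) and ended near (7.7, 4.6).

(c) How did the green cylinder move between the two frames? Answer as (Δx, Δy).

(3.0, 3.0)

The green cylinder was at about (2.0, 2.1) and moved to about (5.0, 5.1).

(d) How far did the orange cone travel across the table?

1.2

From (0.8, 8.2) to (1.8, 7.5), the orange cone covered √(1.0² + 0.7²) ≈ 1.2 units.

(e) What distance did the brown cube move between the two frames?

2.9

The brown cube was near (12.9, 2.7) before and (15.2, 4.5) after, so it travelled √(2.3² + 1.8²) ≈ 2.9 units.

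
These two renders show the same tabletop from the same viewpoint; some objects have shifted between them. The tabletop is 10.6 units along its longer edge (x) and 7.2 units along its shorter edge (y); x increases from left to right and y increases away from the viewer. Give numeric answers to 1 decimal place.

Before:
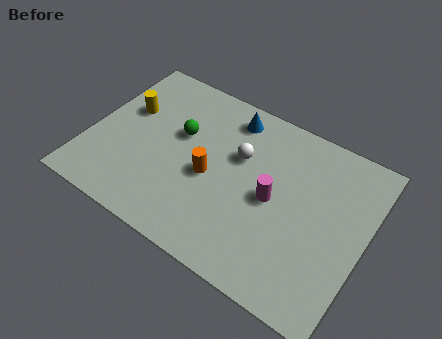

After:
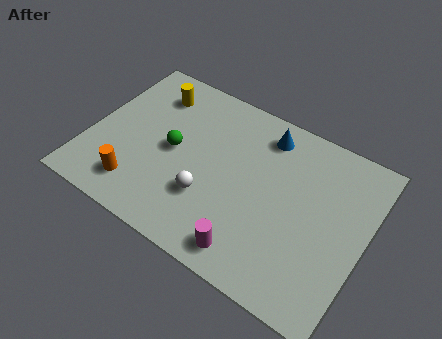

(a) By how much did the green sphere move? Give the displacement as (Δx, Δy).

(-0.1, -0.8)

From the two frames, the green sphere sits at roughly (3.3, 4.4) before and (3.2, 3.6) after.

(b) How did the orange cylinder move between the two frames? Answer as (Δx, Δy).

(-2.5, -1.8)

The orange cylinder was at about (4.7, 3.2) and moved to about (2.2, 1.4).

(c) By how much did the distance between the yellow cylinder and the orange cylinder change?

+0.6

They were about 3.7 units apart before and 4.3 after — 0.6 units further apart.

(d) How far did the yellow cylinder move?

1.4

The yellow cylinder was near (1.2, 4.5) before and (2.0, 5.7) after, so it travelled √(0.8² + 1.2²) ≈ 1.4 units.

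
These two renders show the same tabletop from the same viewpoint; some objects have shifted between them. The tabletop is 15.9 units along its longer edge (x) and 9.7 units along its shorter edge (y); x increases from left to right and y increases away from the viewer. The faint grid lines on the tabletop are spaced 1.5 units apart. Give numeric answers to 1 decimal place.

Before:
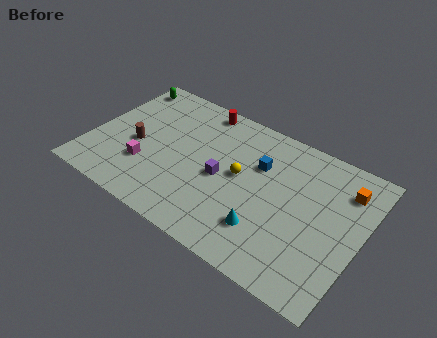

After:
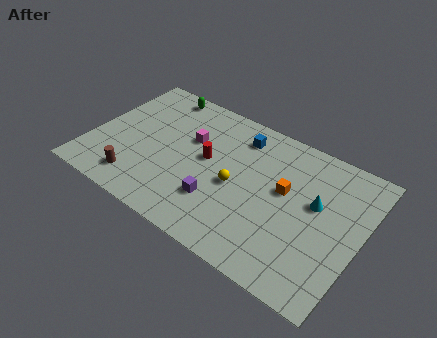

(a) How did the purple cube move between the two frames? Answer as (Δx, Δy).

(0.1, -1.7)

From the two frames, the purple cube sits at roughly (7.8, 4.5) before and (7.9, 2.8) after.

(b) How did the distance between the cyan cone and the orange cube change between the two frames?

-4.5

They were about 6.3 units apart before and 1.8 after — 4.5 units closer together.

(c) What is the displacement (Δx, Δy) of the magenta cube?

(2.1, 3.2)

The magenta cube was at about (3.5, 3.0) and moved to about (5.6, 6.2).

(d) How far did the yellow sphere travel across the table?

0.8

The yellow sphere was near (8.8, 5.2) before and (8.7, 4.4) after, so it travelled √(0.1² + 0.8²) ≈ 0.8 units.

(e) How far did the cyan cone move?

4.0

From (10.8, 2.5) to (13.2, 5.7), the cyan cone covered √(2.4² + 3.2²) ≈ 4.0 units.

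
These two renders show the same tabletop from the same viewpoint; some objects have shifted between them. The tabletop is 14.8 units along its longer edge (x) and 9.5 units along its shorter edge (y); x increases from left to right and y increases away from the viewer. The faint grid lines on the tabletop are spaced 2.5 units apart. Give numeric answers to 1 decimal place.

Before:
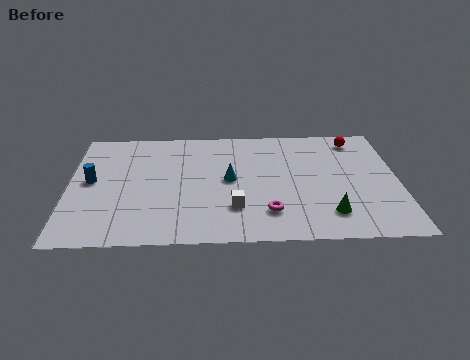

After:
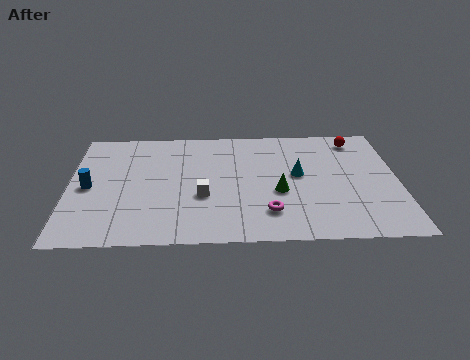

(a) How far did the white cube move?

1.7

From (7.4, 2.6) to (6.0, 3.6), the white cube covered √(1.4² + 1.0²) ≈ 1.7 units.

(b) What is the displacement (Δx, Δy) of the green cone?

(-2.2, 1.8)

From the two frames, the green cone sits at roughly (11.6, 2.0) before and (9.4, 3.8) after.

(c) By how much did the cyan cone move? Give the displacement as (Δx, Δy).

(3.1, 0.3)

The cyan cone was at about (7.2, 4.9) and moved to about (10.3, 5.2).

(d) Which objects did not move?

the red sphere and the magenta torus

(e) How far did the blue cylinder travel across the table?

0.5

From (1.0, 5.0) to (0.9, 4.5), the blue cylinder covered √(0.1² + 0.5²) ≈ 0.5 units.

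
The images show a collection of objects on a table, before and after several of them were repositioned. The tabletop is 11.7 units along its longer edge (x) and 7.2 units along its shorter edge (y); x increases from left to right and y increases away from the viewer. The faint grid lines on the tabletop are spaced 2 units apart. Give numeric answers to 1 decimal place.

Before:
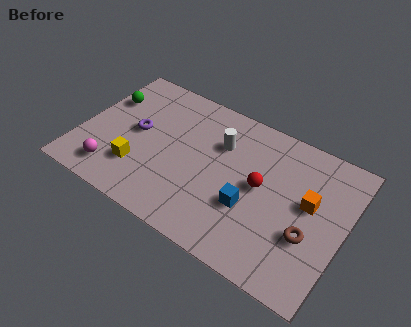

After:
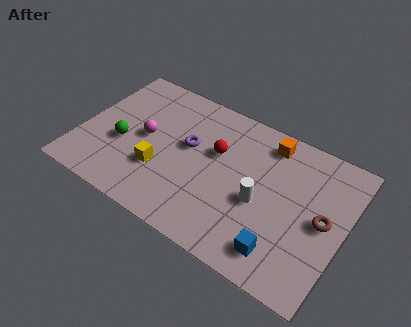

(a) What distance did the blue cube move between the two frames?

2.1

The blue cube moved from about (7.7, 2.6) to (9.3, 1.3), a distance of √(1.6² + 1.3²) ≈ 2.1.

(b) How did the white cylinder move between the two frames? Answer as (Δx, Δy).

(2.1, -1.9)

From the two frames, the white cylinder sits at roughly (6.0, 5.0) before and (8.1, 3.1) after.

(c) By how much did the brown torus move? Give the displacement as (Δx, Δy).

(0.5, 1.0)

From the two frames, the brown torus sits at roughly (10.3, 2.6) before and (10.8, 3.6) after.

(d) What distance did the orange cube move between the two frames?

2.9

From (10.1, 4.1) to (8.0, 6.1), the orange cube covered √(2.1² + 2.0²) ≈ 2.9 units.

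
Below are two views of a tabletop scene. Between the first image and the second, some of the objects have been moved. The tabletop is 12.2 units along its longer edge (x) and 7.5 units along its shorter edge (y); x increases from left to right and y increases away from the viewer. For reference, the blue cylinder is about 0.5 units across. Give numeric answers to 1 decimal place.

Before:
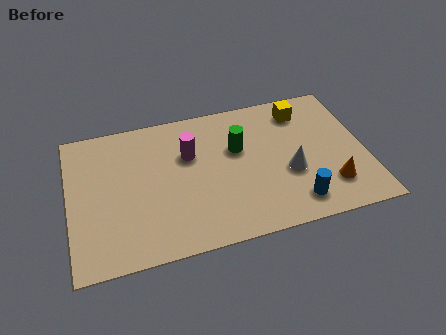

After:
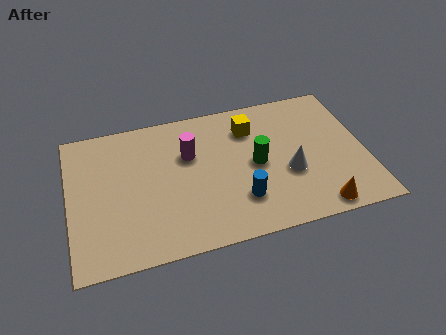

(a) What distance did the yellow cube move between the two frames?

2.2

The yellow cube moved from about (9.8, 6.1) to (7.6, 5.7), a distance of √(2.2² + 0.4²) ≈ 2.2.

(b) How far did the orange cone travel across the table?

1.2

The orange cone was near (10.6, 1.8) before and (10.0, 0.8) after, so it travelled √(0.6² + 1.0²) ≈ 1.2 units.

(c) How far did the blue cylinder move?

2.3

From (9.1, 1.3) to (6.9, 2.0), the blue cylinder covered √(2.2² + 0.7²) ≈ 2.3 units.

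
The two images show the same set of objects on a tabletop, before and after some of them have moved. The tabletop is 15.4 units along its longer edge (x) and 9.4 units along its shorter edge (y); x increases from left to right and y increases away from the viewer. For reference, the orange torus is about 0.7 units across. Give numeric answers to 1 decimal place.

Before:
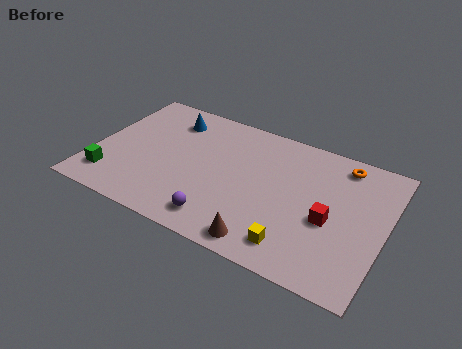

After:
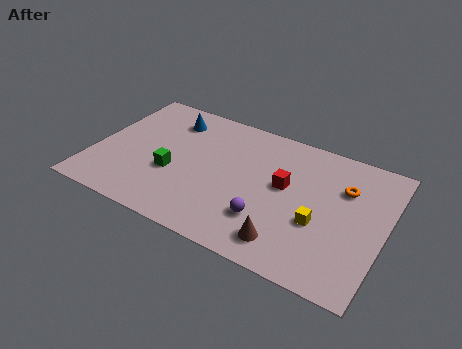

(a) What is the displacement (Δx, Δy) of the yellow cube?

(1.0, 2.0)

The yellow cube started near (11.1, 1.6) and ended near (12.1, 3.6).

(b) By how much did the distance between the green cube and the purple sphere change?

-0.7

Before: roughly 6.0 units apart; after: 5.3. That's 0.7 units closer together.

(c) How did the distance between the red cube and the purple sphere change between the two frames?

-3.2

Before: roughly 6.0 units apart; after: 2.8. That's 3.2 units closer together.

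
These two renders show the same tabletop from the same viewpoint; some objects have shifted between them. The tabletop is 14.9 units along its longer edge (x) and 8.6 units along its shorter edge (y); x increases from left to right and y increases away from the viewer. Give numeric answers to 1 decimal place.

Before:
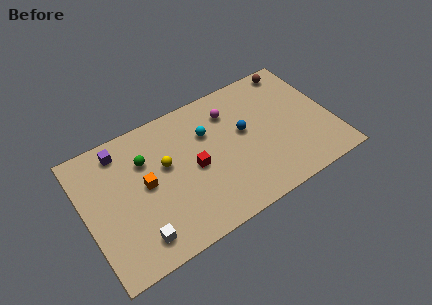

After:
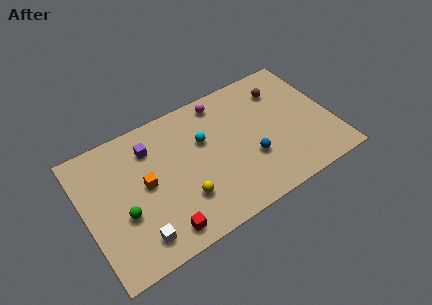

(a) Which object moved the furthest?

the red cube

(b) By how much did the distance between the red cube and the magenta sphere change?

+4.2

Before: roughly 3.6 units apart; after: 7.8. That's 4.2 units further apart.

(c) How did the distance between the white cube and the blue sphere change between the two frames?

-0.5

They were about 7.8 units apart before and 7.3 after — 0.5 units closer together.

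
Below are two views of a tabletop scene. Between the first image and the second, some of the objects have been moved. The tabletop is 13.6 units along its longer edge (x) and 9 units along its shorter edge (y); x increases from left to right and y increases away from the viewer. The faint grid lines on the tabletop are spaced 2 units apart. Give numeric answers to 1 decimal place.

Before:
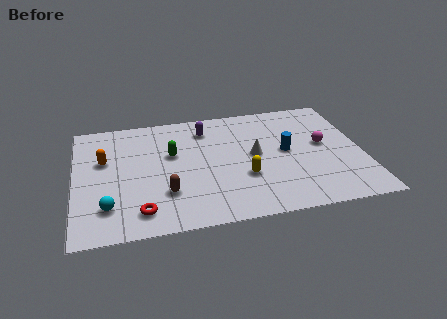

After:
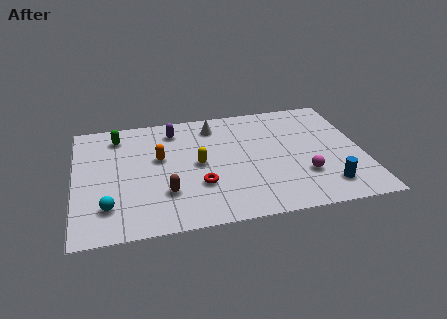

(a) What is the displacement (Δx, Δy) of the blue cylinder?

(1.7, -3.0)

The blue cylinder started near (10.0, 4.7) and ended near (11.7, 1.7).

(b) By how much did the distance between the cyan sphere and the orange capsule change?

+0.6

The distance was about 3.5 in the first image and 4.1 in the second, so they moved 0.6 units further apart.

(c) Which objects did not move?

the brown capsule and the cyan sphere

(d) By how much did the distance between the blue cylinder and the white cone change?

+6.1

Before: roughly 1.5 units apart; after: 7.6. That's 6.1 units further apart.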